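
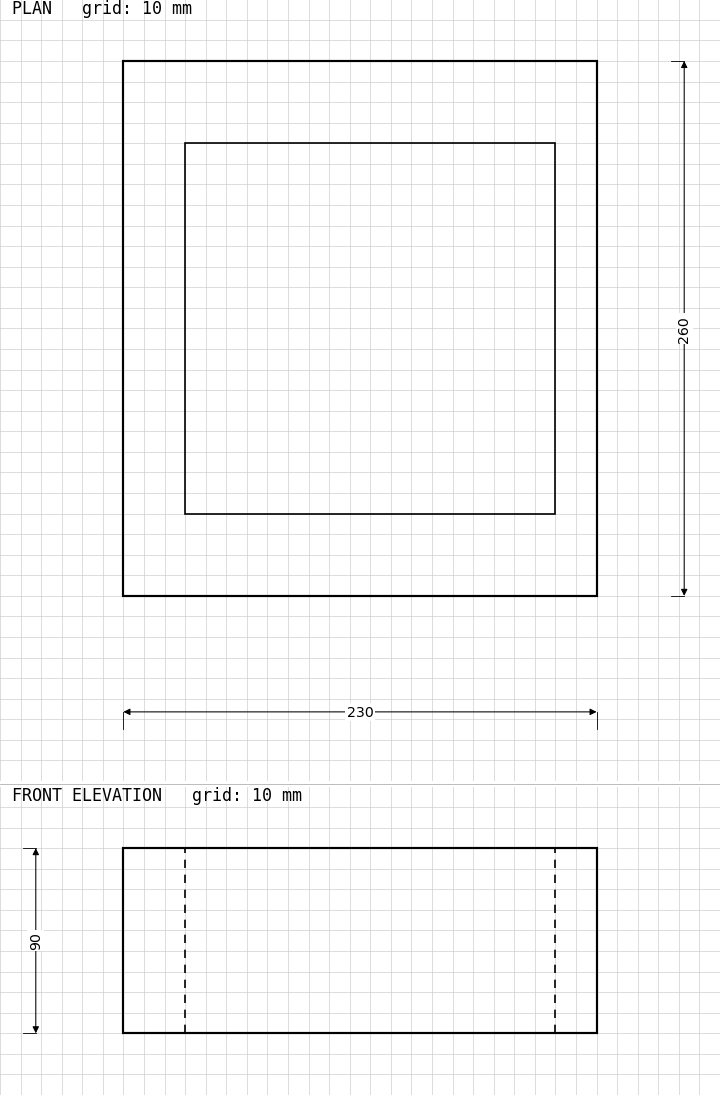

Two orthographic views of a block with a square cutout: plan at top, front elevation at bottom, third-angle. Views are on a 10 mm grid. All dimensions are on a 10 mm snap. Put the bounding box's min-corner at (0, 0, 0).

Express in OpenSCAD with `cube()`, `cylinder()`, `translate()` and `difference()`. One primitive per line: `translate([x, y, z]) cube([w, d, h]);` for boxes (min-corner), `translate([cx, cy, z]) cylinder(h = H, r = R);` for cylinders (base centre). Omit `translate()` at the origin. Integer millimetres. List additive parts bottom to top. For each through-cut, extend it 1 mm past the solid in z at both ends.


difference() {
  cube([230, 260, 90]);
  translate([30, 40, -1]) cube([180, 180, 92]);
}


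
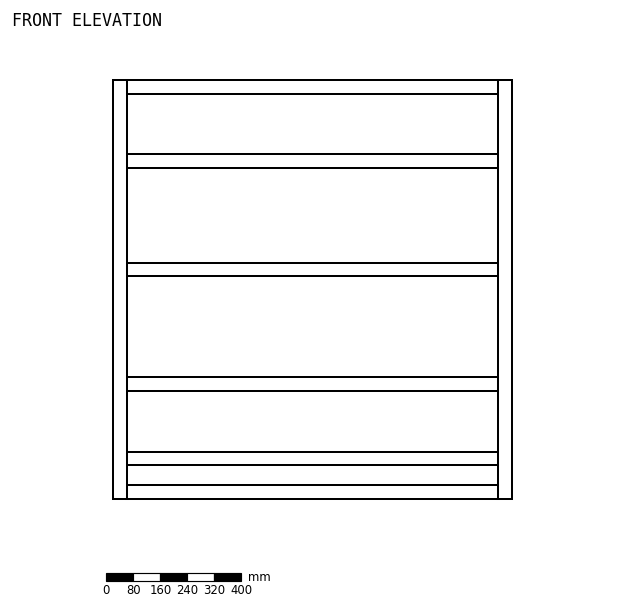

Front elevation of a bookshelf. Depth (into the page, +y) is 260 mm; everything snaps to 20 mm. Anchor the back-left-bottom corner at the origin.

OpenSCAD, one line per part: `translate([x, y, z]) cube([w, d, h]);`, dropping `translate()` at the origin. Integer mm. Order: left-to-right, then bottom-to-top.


cube([40, 260, 1240]);
translate([40, 0, 0]) cube([1100, 260, 40]);
translate([40, 0, 100]) cube([1100, 260, 40]);
translate([40, 0, 320]) cube([1100, 260, 40]);
translate([40, 0, 660]) cube([1100, 260, 40]);
translate([40, 0, 980]) cube([1100, 260, 40]);
translate([40, 0, 1200]) cube([1100, 260, 40]);
translate([1140, 0, 0]) cube([40, 260, 1240]);


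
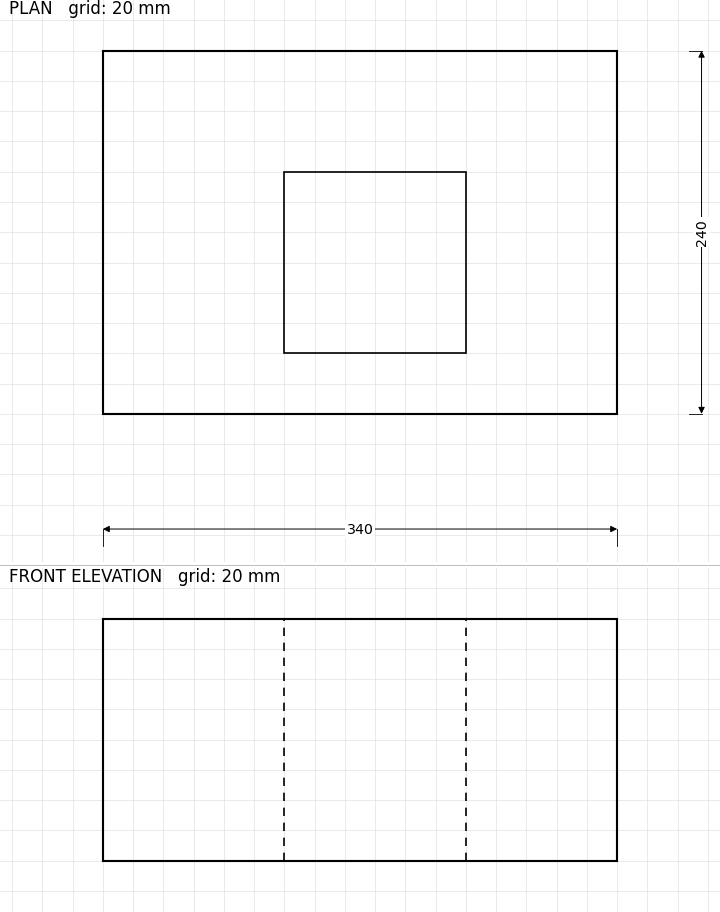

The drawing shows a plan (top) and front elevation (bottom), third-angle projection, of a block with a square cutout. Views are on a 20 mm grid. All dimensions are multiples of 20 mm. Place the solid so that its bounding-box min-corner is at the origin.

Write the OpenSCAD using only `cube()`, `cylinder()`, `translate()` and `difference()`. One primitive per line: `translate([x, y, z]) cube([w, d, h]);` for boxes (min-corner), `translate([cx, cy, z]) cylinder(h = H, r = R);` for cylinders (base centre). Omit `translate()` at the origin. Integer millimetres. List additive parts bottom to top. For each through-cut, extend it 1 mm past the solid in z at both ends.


difference() {
  cube([340, 240, 160]);
  translate([120, 40, -1]) cube([120, 120, 162]);
}


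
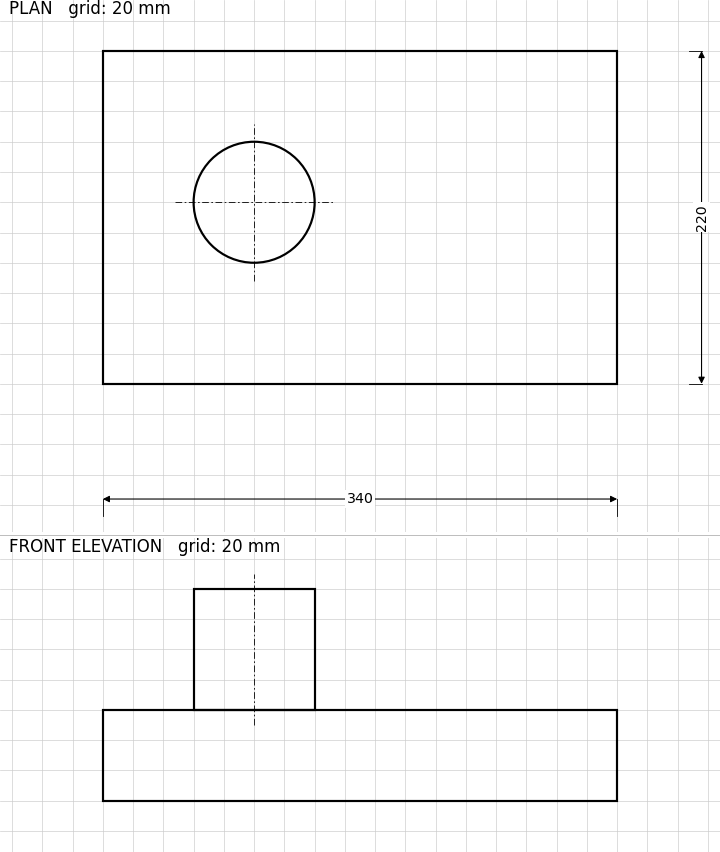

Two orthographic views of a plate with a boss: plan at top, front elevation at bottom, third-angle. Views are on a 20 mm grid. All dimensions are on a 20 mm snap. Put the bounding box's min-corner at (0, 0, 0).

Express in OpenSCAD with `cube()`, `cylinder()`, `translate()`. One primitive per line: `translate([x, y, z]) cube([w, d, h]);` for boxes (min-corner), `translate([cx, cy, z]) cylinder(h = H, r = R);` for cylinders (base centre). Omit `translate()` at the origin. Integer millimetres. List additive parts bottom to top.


cube([340, 220, 60]);
translate([100, 120, 60]) cylinder(h = 80, r = 40);


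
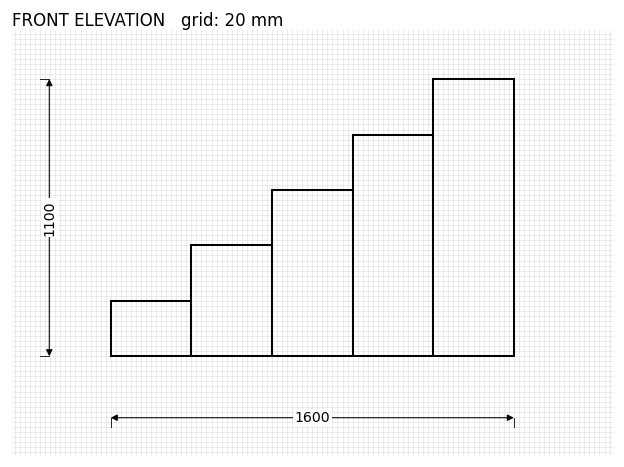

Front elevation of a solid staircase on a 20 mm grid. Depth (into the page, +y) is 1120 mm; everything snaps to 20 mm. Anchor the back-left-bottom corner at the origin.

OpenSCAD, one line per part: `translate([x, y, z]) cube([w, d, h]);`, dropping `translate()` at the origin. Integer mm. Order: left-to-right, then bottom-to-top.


cube([320, 1120, 220]);
translate([320, 0, 0]) cube([320, 1120, 440]);
translate([640, 0, 0]) cube([320, 1120, 660]);
translate([960, 0, 0]) cube([320, 1120, 880]);
translate([1280, 0, 0]) cube([320, 1120, 1100]);


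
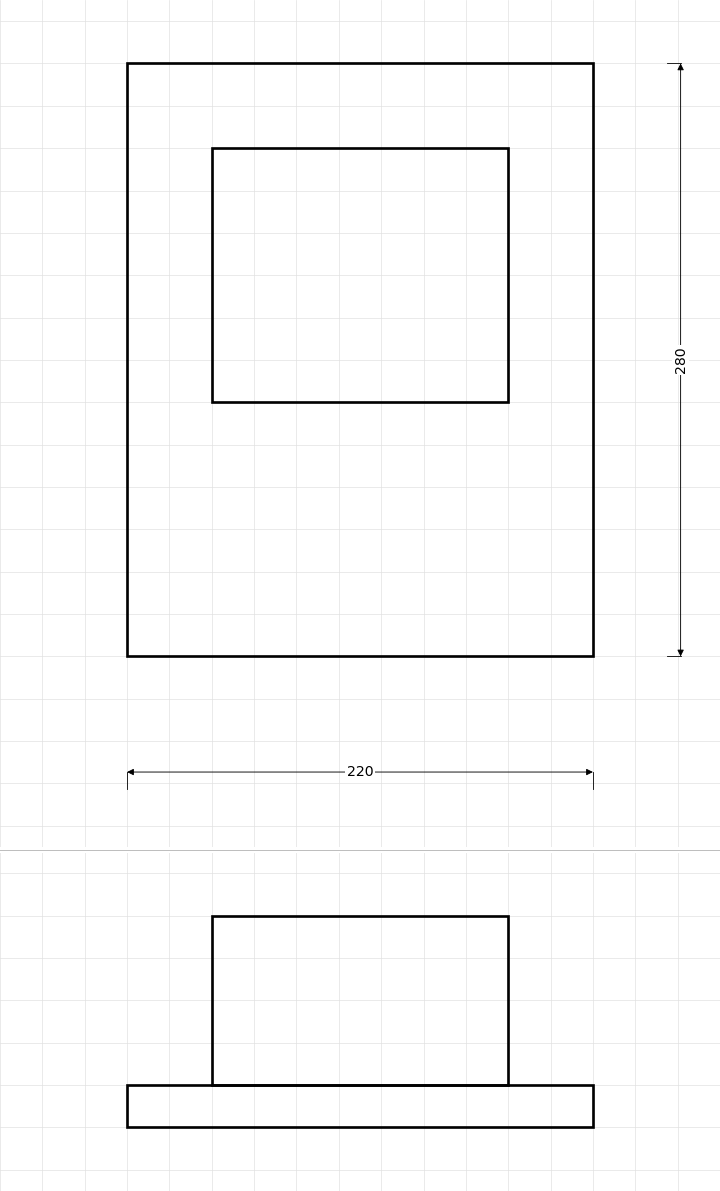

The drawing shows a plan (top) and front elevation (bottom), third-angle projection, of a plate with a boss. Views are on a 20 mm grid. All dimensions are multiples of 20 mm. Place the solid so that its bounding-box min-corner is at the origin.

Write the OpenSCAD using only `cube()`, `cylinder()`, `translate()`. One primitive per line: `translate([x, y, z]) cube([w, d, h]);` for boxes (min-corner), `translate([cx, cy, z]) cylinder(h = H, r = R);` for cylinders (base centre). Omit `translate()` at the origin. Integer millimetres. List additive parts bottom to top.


cube([220, 280, 20]);
translate([40, 120, 20]) cube([140, 120, 80]);


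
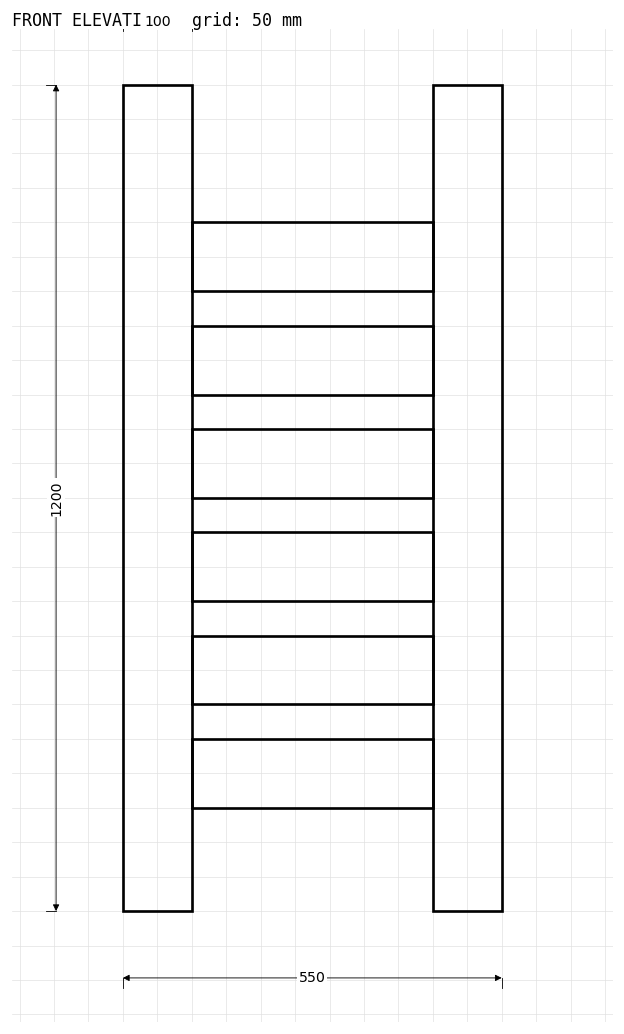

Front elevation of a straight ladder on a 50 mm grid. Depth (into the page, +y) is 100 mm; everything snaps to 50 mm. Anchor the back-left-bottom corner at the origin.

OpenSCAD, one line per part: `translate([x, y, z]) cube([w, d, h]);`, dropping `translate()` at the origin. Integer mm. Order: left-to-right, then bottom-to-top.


cube([100, 100, 1200]);
translate([100, 0, 150]) cube([350, 100, 100]);
translate([100, 0, 300]) cube([350, 100, 100]);
translate([100, 0, 450]) cube([350, 100, 100]);
translate([100, 0, 600]) cube([350, 100, 100]);
translate([100, 0, 750]) cube([350, 100, 100]);
translate([100, 0, 900]) cube([350, 100, 100]);
translate([450, 0, 0]) cube([100, 100, 1200]);


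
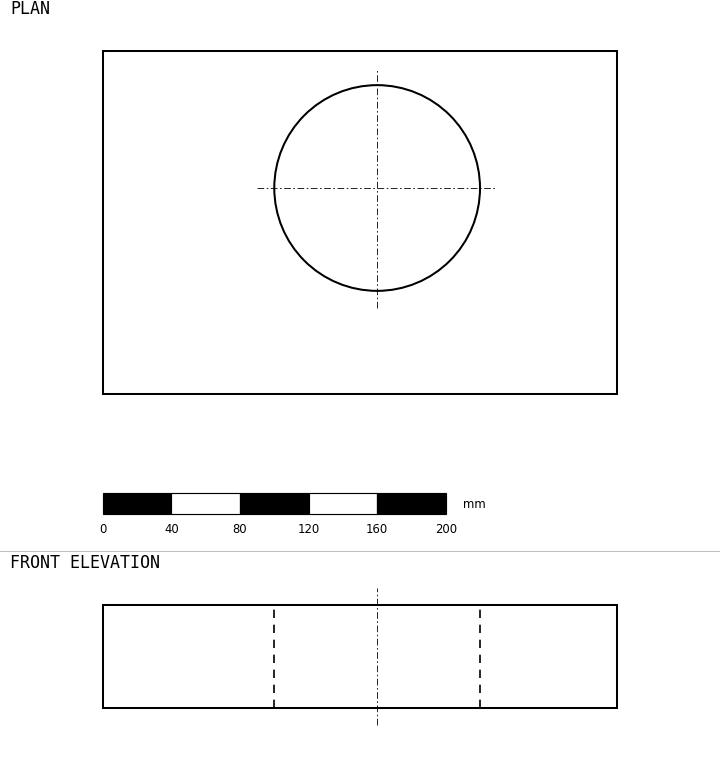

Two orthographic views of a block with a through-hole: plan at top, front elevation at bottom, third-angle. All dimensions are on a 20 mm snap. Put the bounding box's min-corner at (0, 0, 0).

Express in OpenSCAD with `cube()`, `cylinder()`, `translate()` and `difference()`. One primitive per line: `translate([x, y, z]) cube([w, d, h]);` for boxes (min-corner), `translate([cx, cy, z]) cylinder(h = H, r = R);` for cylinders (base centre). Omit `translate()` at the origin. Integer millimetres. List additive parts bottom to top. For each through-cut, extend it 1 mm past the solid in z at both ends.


difference() {
  cube([300, 200, 60]);
  translate([160, 120, -1]) cylinder(h = 62, r = 60);
}


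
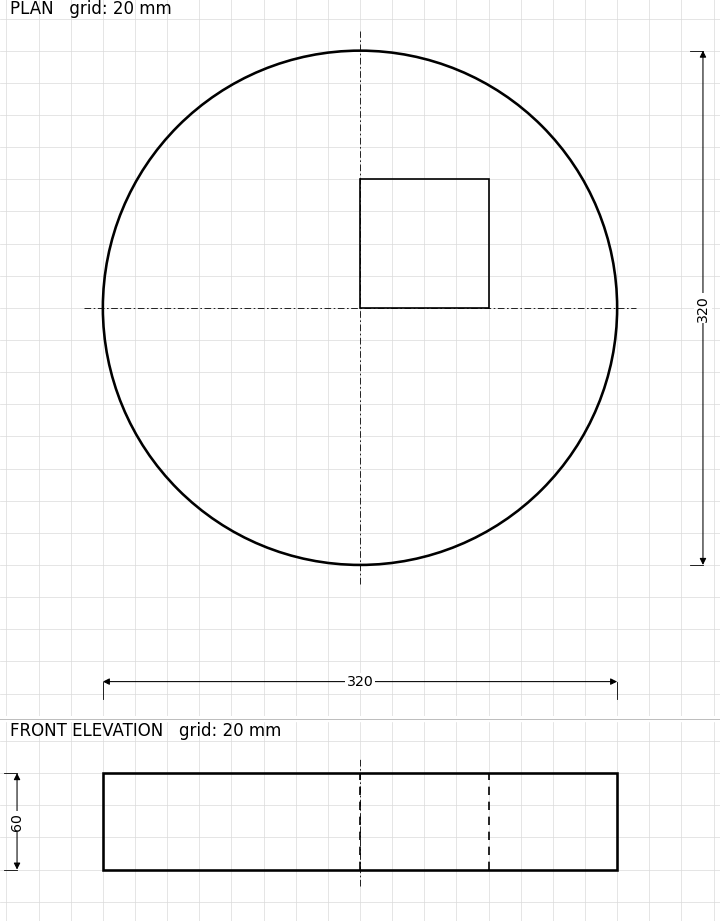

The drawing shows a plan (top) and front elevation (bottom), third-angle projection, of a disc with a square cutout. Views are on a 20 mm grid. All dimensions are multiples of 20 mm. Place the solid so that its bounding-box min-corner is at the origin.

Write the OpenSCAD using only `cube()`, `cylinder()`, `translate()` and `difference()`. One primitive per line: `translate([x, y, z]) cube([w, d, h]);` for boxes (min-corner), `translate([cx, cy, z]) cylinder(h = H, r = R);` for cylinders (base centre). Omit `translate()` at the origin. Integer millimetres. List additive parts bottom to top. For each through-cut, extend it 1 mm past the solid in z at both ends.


difference() {
  translate([160, 160, 0]) cylinder(h = 60, r = 160);
  translate([160, 160, -1]) cube([80, 80, 62]);
}


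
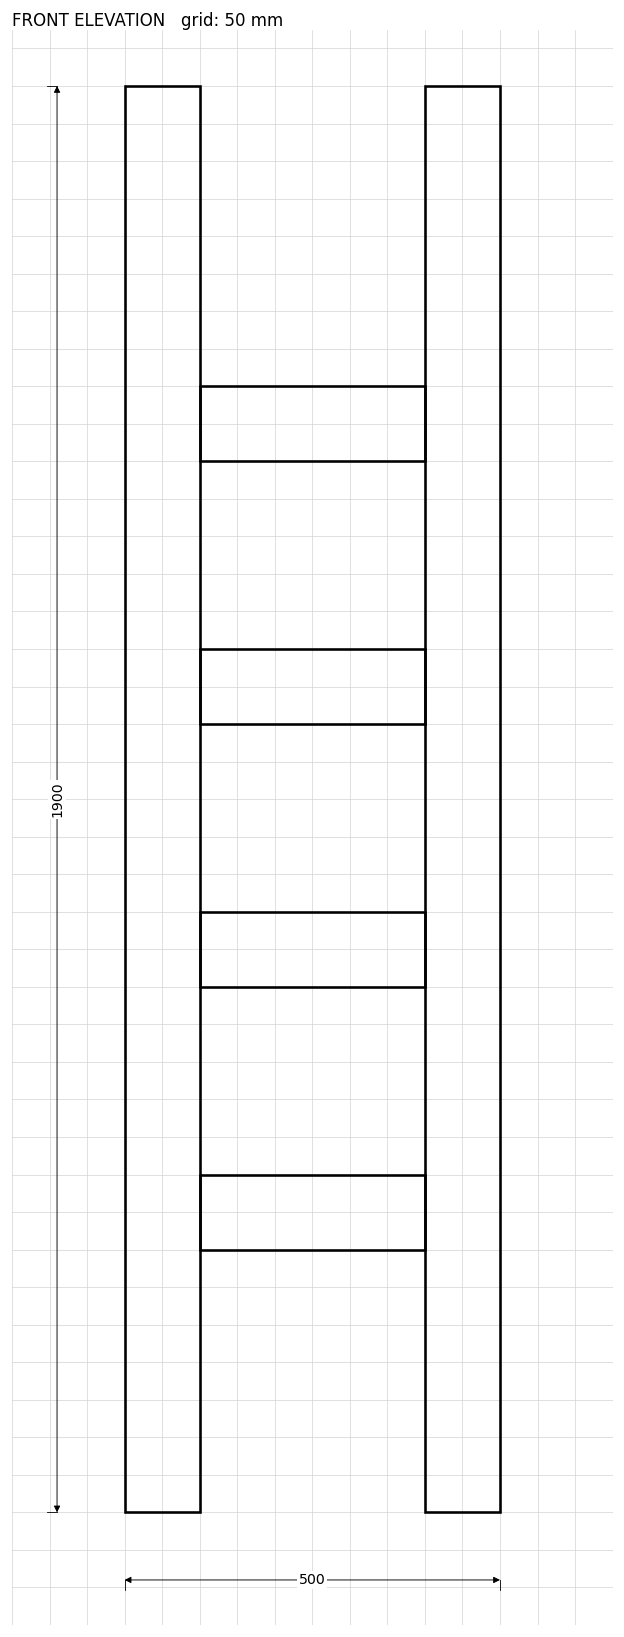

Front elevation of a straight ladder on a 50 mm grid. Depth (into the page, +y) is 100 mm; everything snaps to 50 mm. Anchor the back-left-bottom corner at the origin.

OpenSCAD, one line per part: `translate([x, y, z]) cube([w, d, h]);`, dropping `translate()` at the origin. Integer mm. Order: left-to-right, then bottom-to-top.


cube([100, 100, 1900]);
translate([100, 0, 350]) cube([300, 100, 100]);
translate([100, 0, 700]) cube([300, 100, 100]);
translate([100, 0, 1050]) cube([300, 100, 100]);
translate([100, 0, 1400]) cube([300, 100, 100]);
translate([400, 0, 0]) cube([100, 100, 1900]);


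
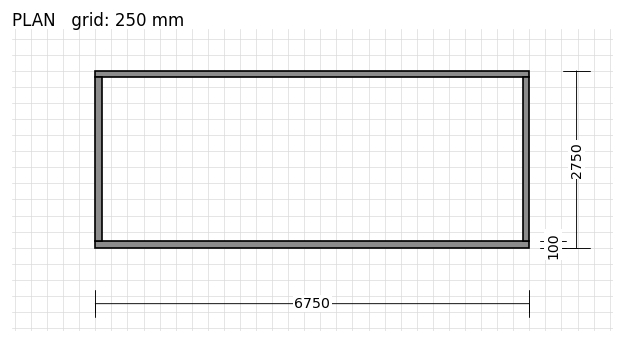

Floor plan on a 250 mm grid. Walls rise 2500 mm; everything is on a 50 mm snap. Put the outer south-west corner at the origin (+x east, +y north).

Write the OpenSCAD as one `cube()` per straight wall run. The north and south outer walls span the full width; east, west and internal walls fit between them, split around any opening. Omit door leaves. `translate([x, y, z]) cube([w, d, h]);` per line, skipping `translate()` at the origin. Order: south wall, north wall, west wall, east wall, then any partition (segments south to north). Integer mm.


cube([6750, 100, 2500]);
translate([0, 2650, 0]) cube([6750, 100, 2500]);
translate([0, 100, 0]) cube([100, 2550, 2500]);
translate([6650, 100, 0]) cube([100, 2550, 2500]);


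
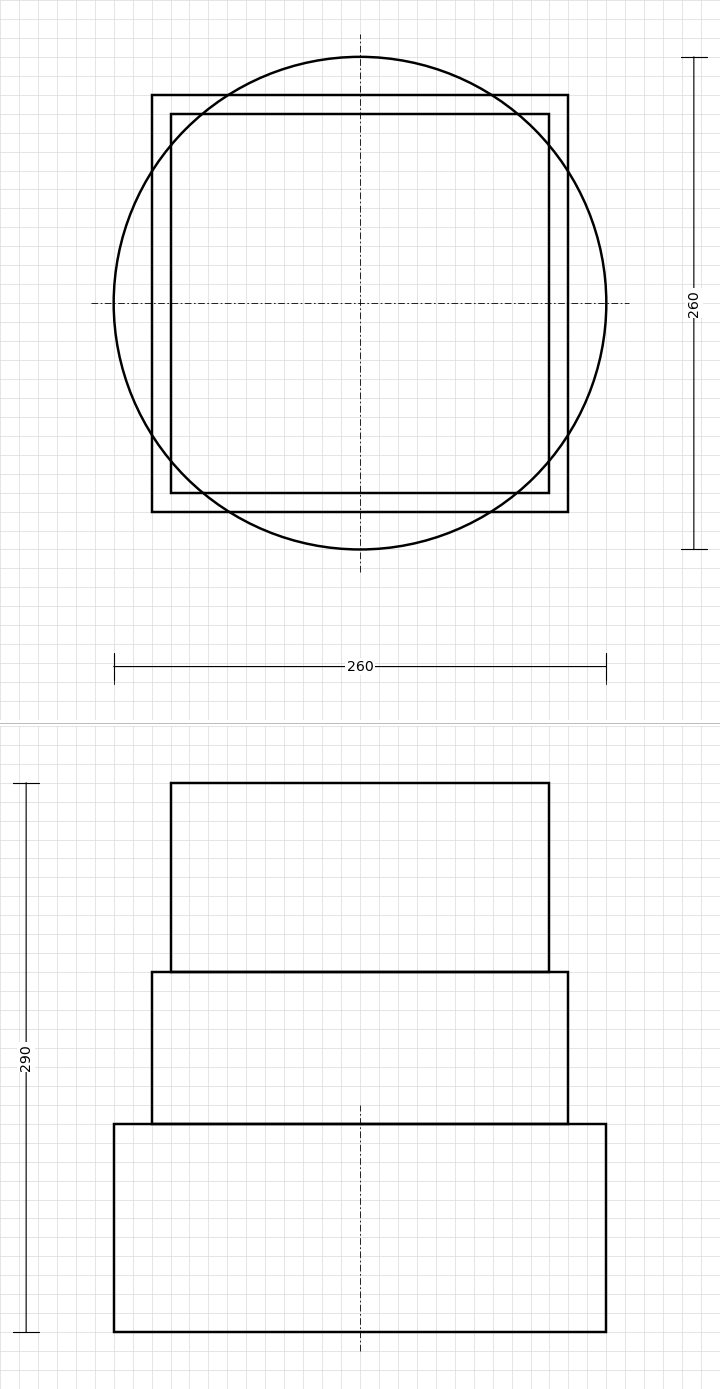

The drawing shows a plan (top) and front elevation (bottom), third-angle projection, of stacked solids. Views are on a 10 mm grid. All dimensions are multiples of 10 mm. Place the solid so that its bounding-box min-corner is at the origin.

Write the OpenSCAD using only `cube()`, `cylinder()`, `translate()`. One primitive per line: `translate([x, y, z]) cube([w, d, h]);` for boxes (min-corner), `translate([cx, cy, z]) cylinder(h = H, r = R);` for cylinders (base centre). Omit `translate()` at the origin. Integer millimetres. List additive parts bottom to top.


translate([130, 130, 0]) cylinder(h = 110, r = 130);
translate([20, 20, 110]) cube([220, 220, 80]);
translate([30, 30, 190]) cube([200, 200, 100]);


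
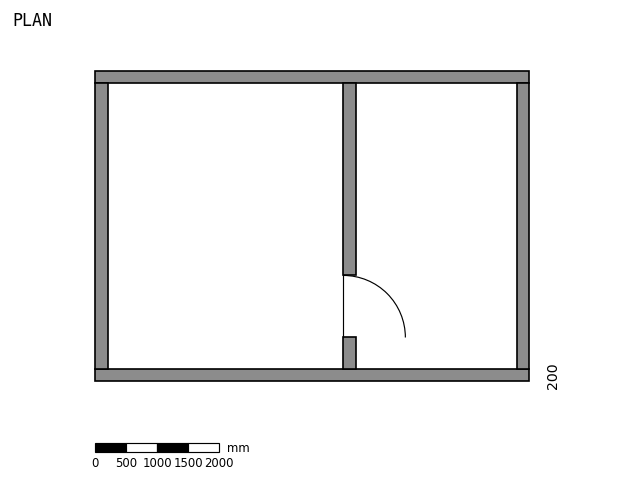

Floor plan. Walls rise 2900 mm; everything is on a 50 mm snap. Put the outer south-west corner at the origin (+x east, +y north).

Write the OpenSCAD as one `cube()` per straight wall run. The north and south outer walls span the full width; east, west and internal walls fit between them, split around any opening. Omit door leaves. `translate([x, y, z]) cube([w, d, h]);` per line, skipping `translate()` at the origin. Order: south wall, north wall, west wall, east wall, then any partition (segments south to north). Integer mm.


cube([7000, 200, 2900]);
translate([0, 4800, 0]) cube([7000, 200, 2900]);
translate([0, 200, 0]) cube([200, 4600, 2900]);
translate([6800, 200, 0]) cube([200, 4600, 2900]);
translate([4000, 200, 0]) cube([200, 500, 2900]);
translate([4000, 1700, 0]) cube([200, 3100, 2900]);


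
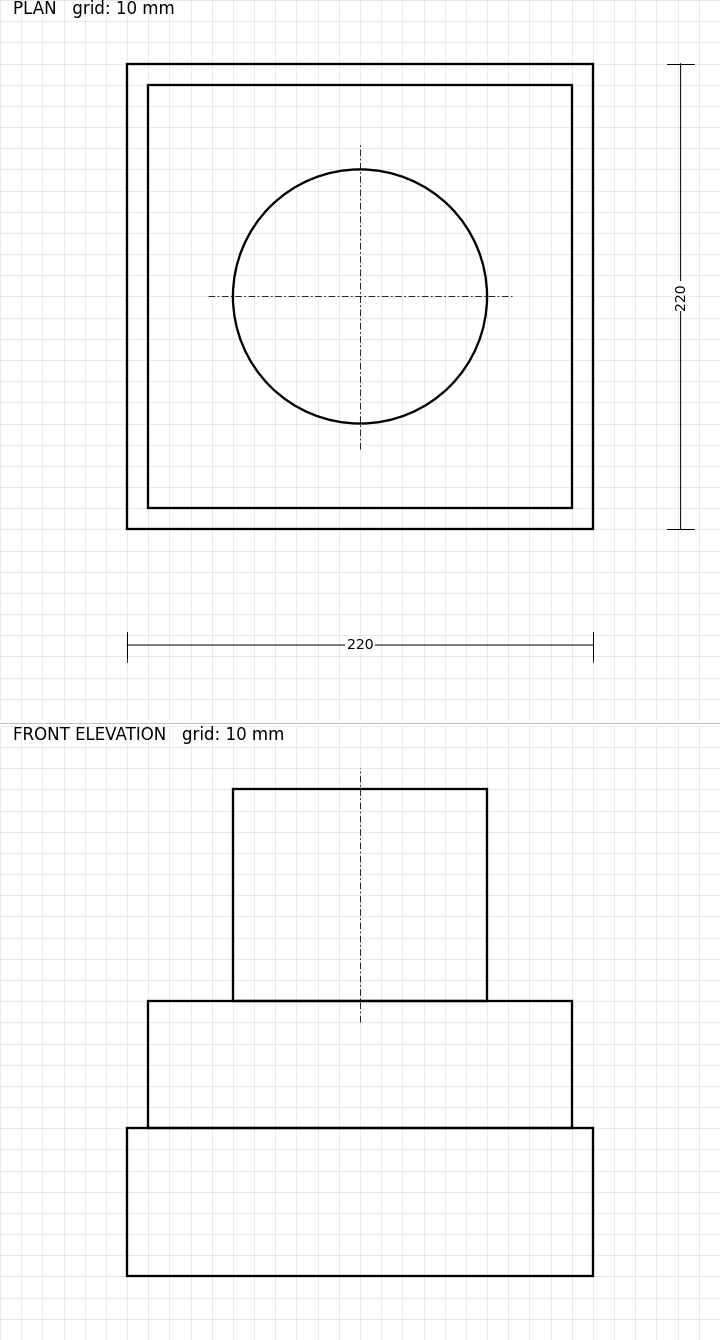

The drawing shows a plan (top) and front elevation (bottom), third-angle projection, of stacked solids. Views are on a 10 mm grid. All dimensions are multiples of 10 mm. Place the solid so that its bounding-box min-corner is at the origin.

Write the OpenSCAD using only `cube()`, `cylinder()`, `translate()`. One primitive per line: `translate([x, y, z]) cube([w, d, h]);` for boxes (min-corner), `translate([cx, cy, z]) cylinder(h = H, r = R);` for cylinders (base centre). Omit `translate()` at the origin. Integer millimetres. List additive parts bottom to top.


cube([220, 220, 70]);
translate([10, 10, 70]) cube([200, 200, 60]);
translate([110, 110, 130]) cylinder(h = 100, r = 60);


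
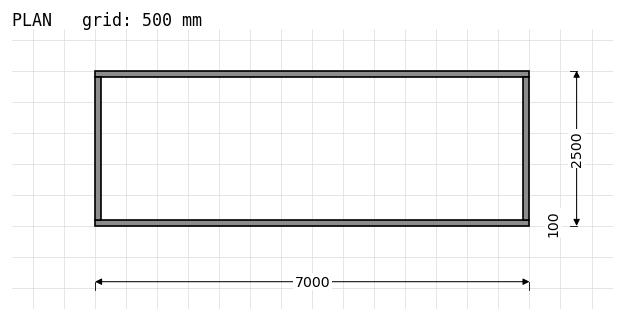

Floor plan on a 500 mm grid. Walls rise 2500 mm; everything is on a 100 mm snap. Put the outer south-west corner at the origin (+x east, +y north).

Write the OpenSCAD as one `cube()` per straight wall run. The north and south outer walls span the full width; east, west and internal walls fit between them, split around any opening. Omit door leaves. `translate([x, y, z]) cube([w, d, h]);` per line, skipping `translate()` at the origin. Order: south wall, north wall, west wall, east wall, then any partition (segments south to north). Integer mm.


cube([7000, 100, 2500]);
translate([0, 2400, 0]) cube([7000, 100, 2500]);
translate([0, 100, 0]) cube([100, 2300, 2500]);
translate([6900, 100, 0]) cube([100, 2300, 2500]);


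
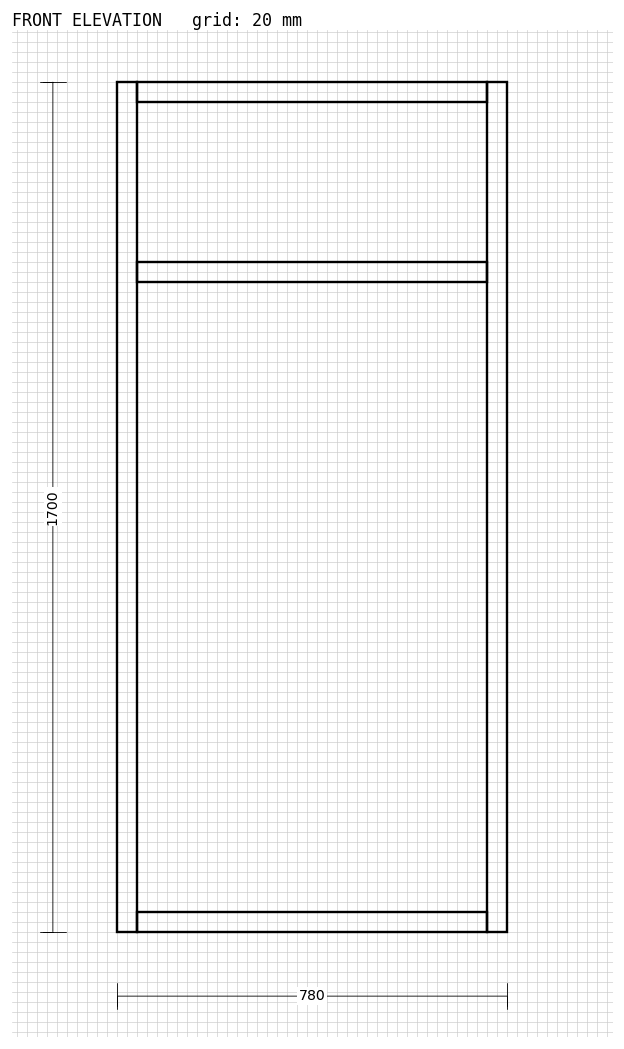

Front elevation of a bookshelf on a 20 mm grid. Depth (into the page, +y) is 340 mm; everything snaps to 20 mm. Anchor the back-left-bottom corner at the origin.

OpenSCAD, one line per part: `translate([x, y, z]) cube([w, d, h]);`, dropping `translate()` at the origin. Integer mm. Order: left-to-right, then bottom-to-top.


cube([40, 340, 1700]);
translate([40, 0, 0]) cube([700, 340, 40]);
translate([40, 0, 1300]) cube([700, 340, 40]);
translate([40, 0, 1660]) cube([700, 340, 40]);
translate([740, 0, 0]) cube([40, 340, 1700]);


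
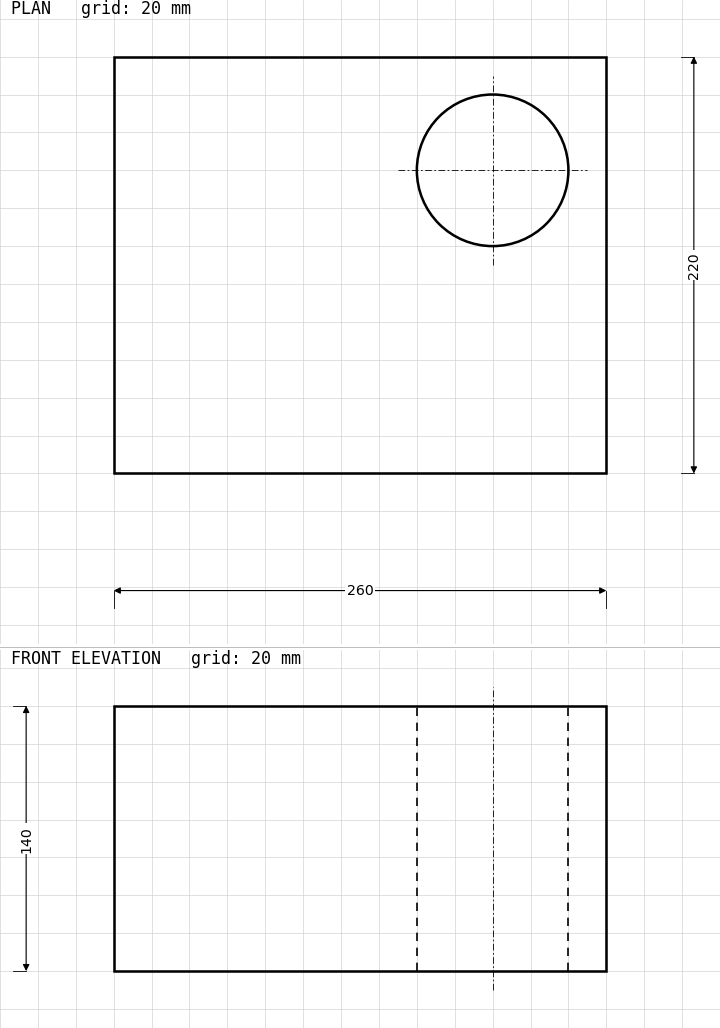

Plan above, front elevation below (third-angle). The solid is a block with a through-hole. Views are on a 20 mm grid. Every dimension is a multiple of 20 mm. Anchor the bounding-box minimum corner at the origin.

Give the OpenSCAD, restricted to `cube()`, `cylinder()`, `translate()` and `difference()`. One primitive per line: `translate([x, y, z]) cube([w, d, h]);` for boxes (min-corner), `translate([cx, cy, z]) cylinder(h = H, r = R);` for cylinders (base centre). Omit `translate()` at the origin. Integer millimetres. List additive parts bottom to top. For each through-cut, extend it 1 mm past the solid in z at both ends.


difference() {
  cube([260, 220, 140]);
  translate([200, 160, -1]) cylinder(h = 142, r = 40);
}


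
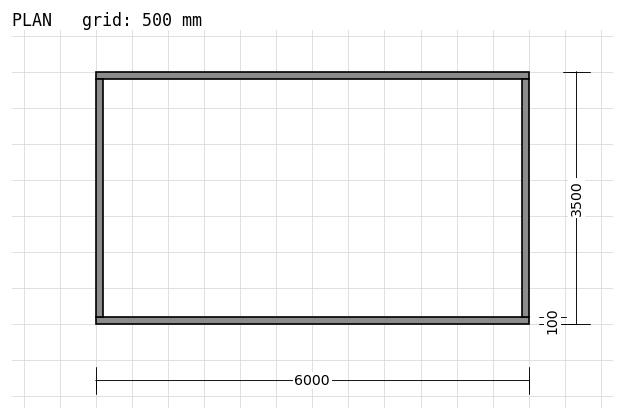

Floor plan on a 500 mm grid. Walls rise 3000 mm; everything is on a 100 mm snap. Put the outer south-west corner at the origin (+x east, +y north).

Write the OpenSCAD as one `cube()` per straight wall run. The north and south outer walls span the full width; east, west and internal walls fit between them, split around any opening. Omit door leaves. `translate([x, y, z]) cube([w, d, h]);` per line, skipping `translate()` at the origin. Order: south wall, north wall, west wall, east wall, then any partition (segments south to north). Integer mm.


cube([6000, 100, 3000]);
translate([0, 3400, 0]) cube([6000, 100, 3000]);
translate([0, 100, 0]) cube([100, 3300, 3000]);
translate([5900, 100, 0]) cube([100, 3300, 3000]);


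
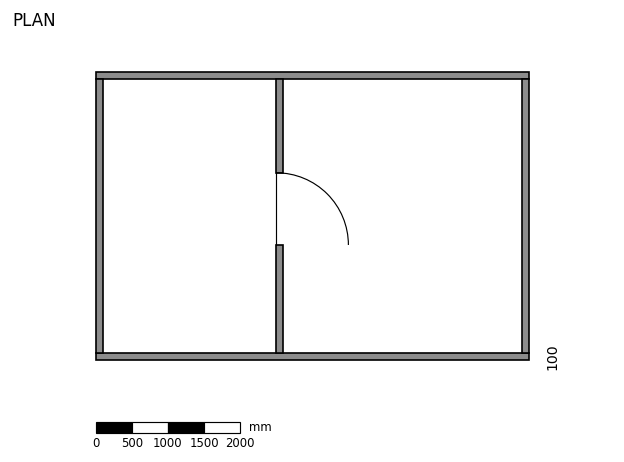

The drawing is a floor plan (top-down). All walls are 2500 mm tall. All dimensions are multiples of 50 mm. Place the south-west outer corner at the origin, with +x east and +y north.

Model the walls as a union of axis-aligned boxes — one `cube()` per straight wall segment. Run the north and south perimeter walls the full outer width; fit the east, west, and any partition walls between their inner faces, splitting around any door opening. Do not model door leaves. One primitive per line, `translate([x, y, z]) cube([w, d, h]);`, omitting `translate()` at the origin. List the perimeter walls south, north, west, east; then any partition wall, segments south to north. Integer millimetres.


cube([6000, 100, 2500]);
translate([0, 3900, 0]) cube([6000, 100, 2500]);
translate([0, 100, 0]) cube([100, 3800, 2500]);
translate([5900, 100, 0]) cube([100, 3800, 2500]);
translate([2500, 100, 0]) cube([100, 1500, 2500]);
translate([2500, 2600, 0]) cube([100, 1300, 2500]);


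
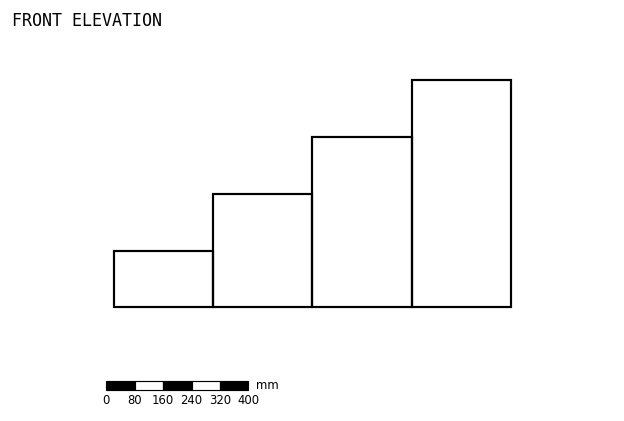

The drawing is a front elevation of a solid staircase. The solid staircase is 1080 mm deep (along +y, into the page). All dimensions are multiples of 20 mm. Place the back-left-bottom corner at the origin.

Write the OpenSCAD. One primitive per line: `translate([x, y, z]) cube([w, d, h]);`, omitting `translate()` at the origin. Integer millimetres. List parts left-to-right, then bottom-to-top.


cube([280, 1080, 160]);
translate([280, 0, 0]) cube([280, 1080, 320]);
translate([560, 0, 0]) cube([280, 1080, 480]);
translate([840, 0, 0]) cube([280, 1080, 640]);


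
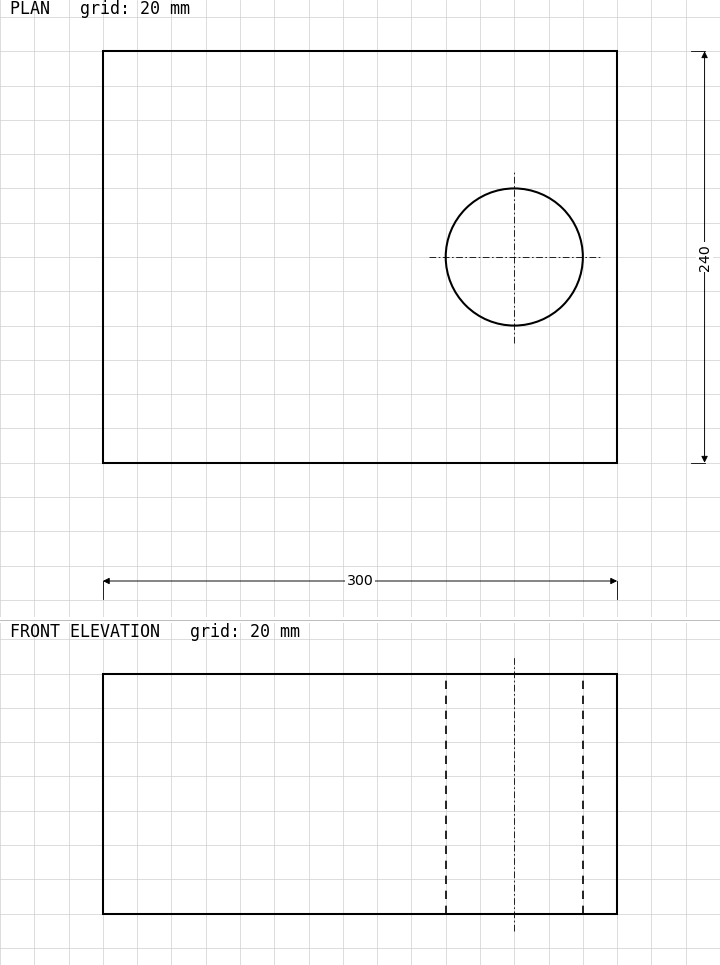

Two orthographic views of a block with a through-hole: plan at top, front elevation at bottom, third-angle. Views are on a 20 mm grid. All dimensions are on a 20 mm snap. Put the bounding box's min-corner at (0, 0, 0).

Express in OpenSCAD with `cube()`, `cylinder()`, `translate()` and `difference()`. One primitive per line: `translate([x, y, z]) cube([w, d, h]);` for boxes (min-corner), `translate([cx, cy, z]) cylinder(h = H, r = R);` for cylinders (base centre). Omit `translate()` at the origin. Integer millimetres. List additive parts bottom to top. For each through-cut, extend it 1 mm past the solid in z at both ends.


difference() {
  cube([300, 240, 140]);
  translate([240, 120, -1]) cylinder(h = 142, r = 40);
}


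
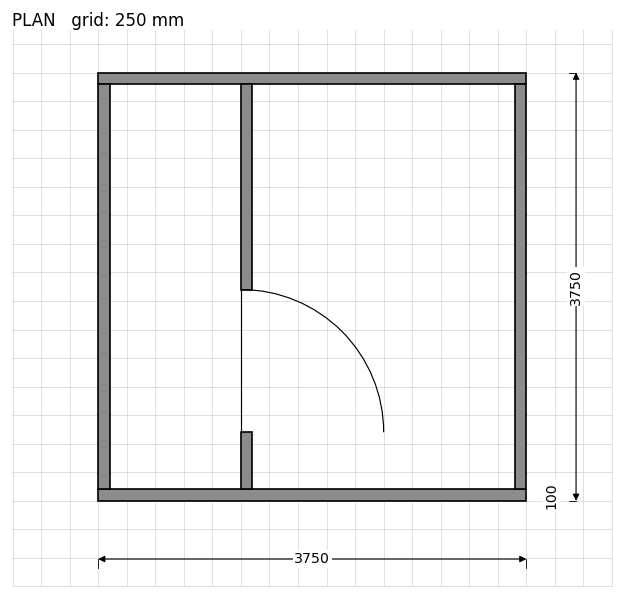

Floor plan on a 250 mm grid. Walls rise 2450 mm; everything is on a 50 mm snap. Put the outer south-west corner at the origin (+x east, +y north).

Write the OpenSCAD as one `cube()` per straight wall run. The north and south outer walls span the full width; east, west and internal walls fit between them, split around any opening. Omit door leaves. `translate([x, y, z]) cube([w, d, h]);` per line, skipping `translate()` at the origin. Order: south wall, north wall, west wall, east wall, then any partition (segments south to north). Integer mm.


cube([3750, 100, 2450]);
translate([0, 3650, 0]) cube([3750, 100, 2450]);
translate([0, 100, 0]) cube([100, 3550, 2450]);
translate([3650, 100, 0]) cube([100, 3550, 2450]);
translate([1250, 100, 0]) cube([100, 500, 2450]);
translate([1250, 1850, 0]) cube([100, 1800, 2450]);


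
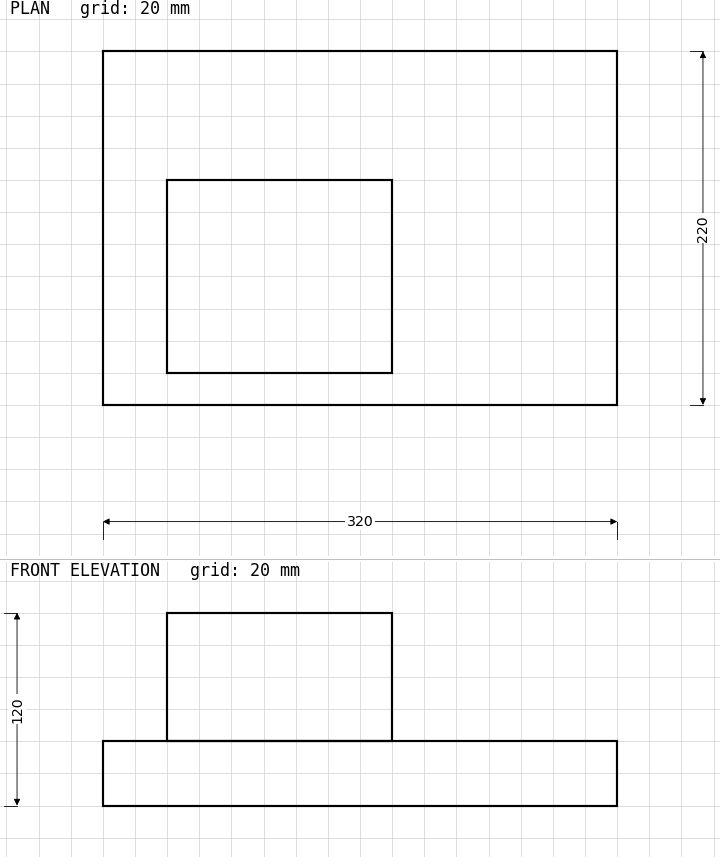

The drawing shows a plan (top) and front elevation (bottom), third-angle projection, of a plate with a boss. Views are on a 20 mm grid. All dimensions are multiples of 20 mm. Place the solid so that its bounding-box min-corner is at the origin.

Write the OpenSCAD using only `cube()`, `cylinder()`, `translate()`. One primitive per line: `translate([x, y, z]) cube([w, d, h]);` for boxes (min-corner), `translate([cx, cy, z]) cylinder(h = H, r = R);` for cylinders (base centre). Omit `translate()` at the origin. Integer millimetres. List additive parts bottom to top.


cube([320, 220, 40]);
translate([40, 20, 40]) cube([140, 120, 80]);


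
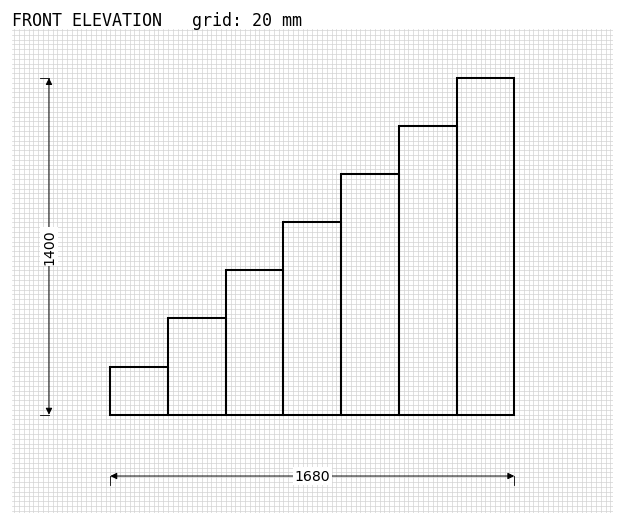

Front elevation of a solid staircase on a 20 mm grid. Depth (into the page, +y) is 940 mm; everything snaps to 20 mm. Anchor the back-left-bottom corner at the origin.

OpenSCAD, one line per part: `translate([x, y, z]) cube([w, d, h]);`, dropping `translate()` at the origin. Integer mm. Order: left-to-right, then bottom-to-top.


cube([240, 940, 200]);
translate([240, 0, 0]) cube([240, 940, 400]);
translate([480, 0, 0]) cube([240, 940, 600]);
translate([720, 0, 0]) cube([240, 940, 800]);
translate([960, 0, 0]) cube([240, 940, 1000]);
translate([1200, 0, 0]) cube([240, 940, 1200]);
translate([1440, 0, 0]) cube([240, 940, 1400]);


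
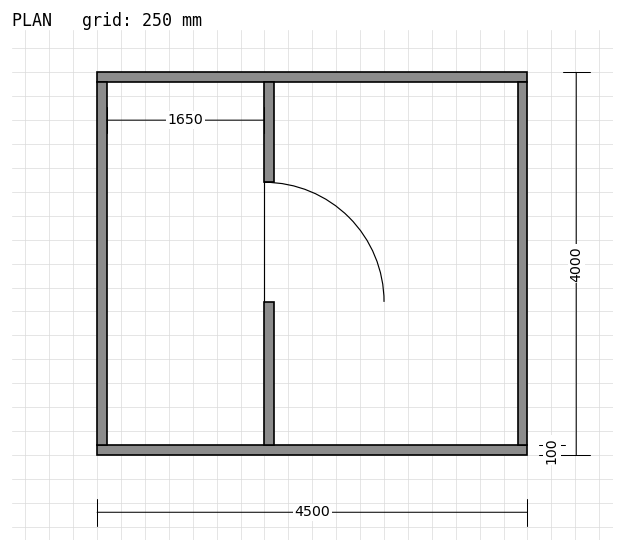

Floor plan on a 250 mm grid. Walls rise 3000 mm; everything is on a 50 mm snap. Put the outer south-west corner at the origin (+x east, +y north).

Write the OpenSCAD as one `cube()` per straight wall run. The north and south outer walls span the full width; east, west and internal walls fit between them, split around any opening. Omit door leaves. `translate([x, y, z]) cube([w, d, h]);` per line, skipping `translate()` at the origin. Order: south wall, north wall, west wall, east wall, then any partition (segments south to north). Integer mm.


cube([4500, 100, 3000]);
translate([0, 3900, 0]) cube([4500, 100, 3000]);
translate([0, 100, 0]) cube([100, 3800, 3000]);
translate([4400, 100, 0]) cube([100, 3800, 3000]);
translate([1750, 100, 0]) cube([100, 1500, 3000]);
translate([1750, 2850, 0]) cube([100, 1050, 3000]);


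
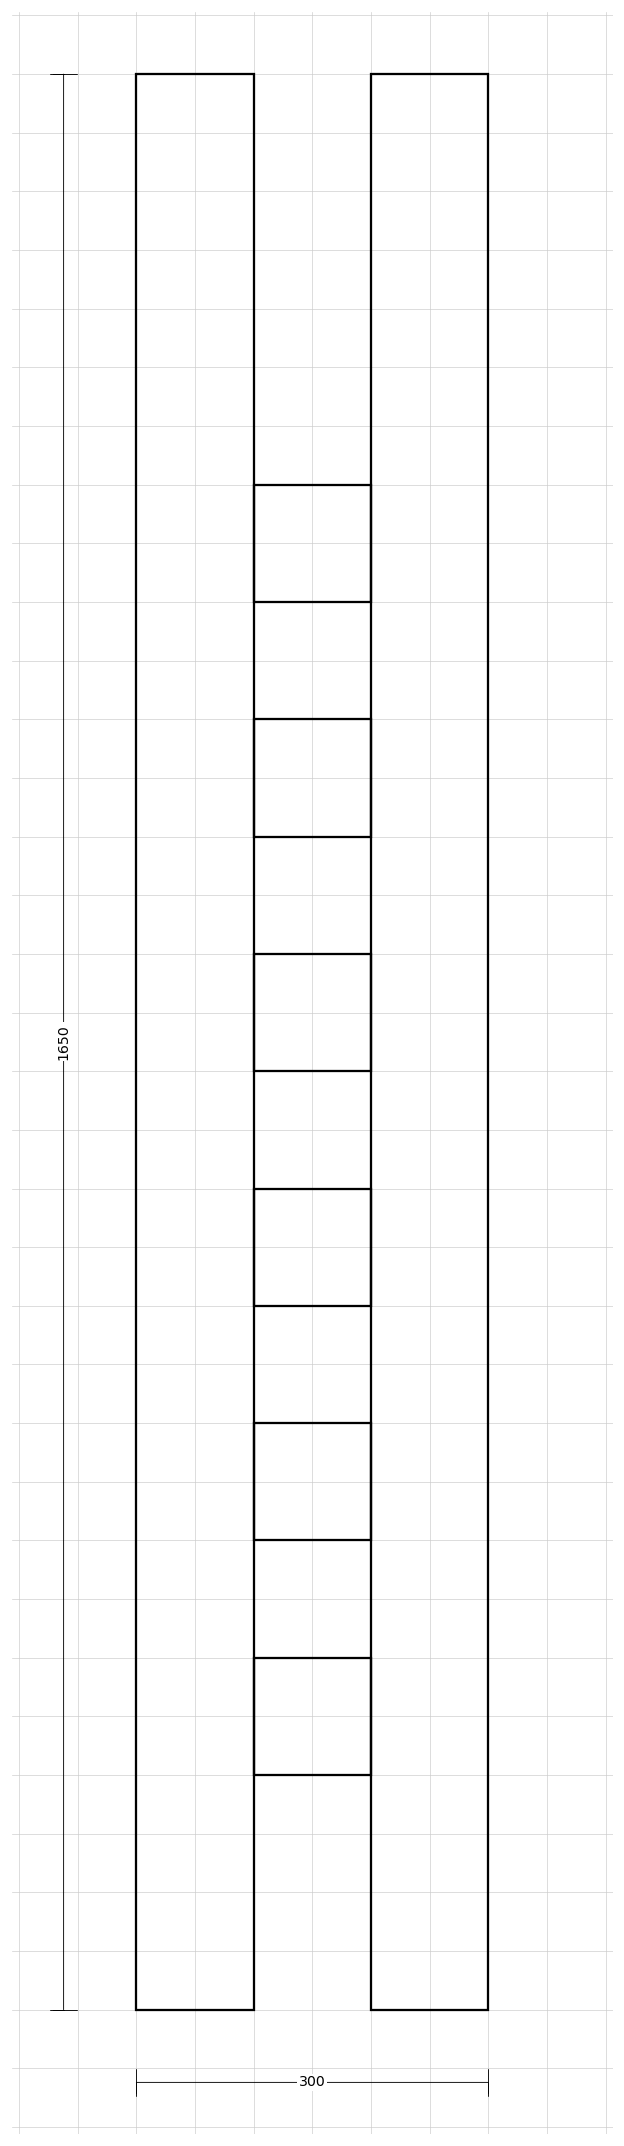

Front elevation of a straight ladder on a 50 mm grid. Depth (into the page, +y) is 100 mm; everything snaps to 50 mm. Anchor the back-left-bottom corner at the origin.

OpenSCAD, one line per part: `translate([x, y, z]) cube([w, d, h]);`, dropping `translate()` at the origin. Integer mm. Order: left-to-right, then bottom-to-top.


cube([100, 100, 1650]);
translate([100, 0, 200]) cube([100, 100, 100]);
translate([100, 0, 400]) cube([100, 100, 100]);
translate([100, 0, 600]) cube([100, 100, 100]);
translate([100, 0, 800]) cube([100, 100, 100]);
translate([100, 0, 1000]) cube([100, 100, 100]);
translate([100, 0, 1200]) cube([100, 100, 100]);
translate([200, 0, 0]) cube([100, 100, 1650]);


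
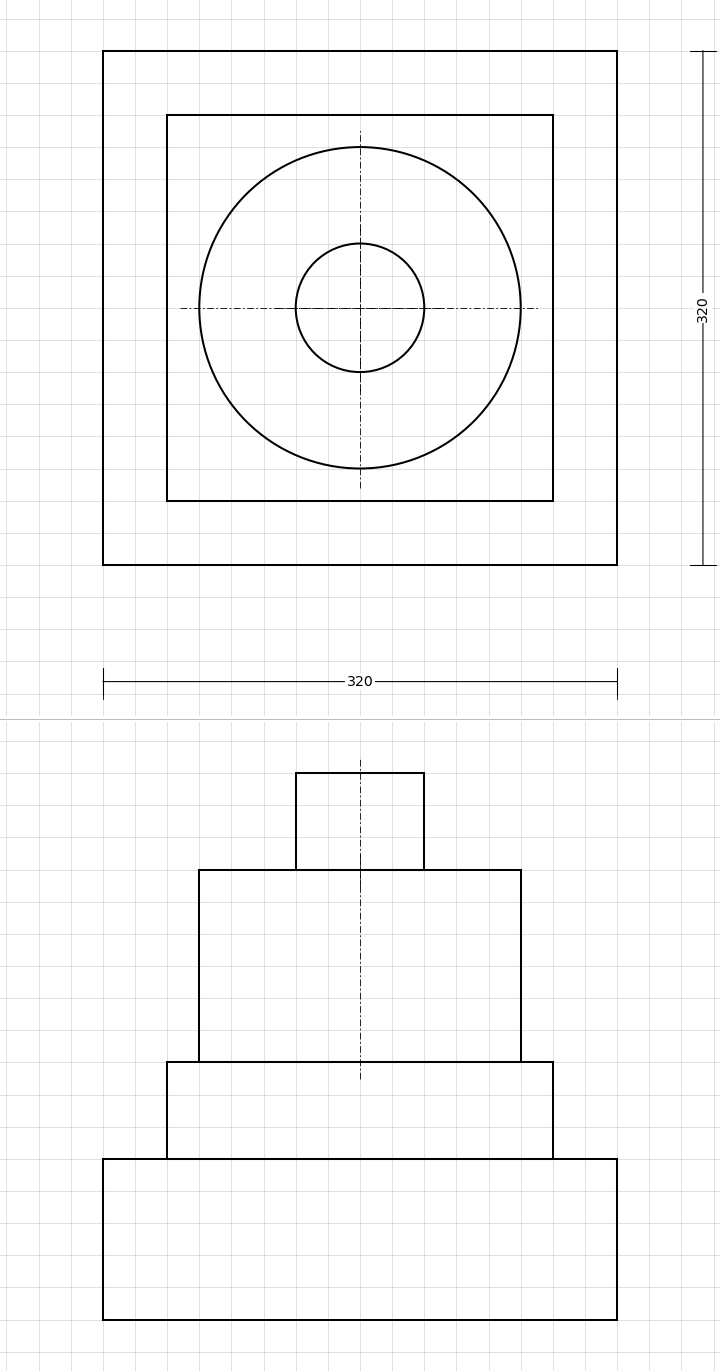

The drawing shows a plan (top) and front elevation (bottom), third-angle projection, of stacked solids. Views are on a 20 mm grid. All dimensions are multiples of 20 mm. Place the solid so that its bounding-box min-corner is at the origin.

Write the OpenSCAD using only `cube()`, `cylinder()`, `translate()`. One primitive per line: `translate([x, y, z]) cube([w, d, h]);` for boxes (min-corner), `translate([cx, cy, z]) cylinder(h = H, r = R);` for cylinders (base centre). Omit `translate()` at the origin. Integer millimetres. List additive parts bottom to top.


cube([320, 320, 100]);
translate([40, 40, 100]) cube([240, 240, 60]);
translate([160, 160, 160]) cylinder(h = 120, r = 100);
translate([160, 160, 280]) cylinder(h = 60, r = 40);


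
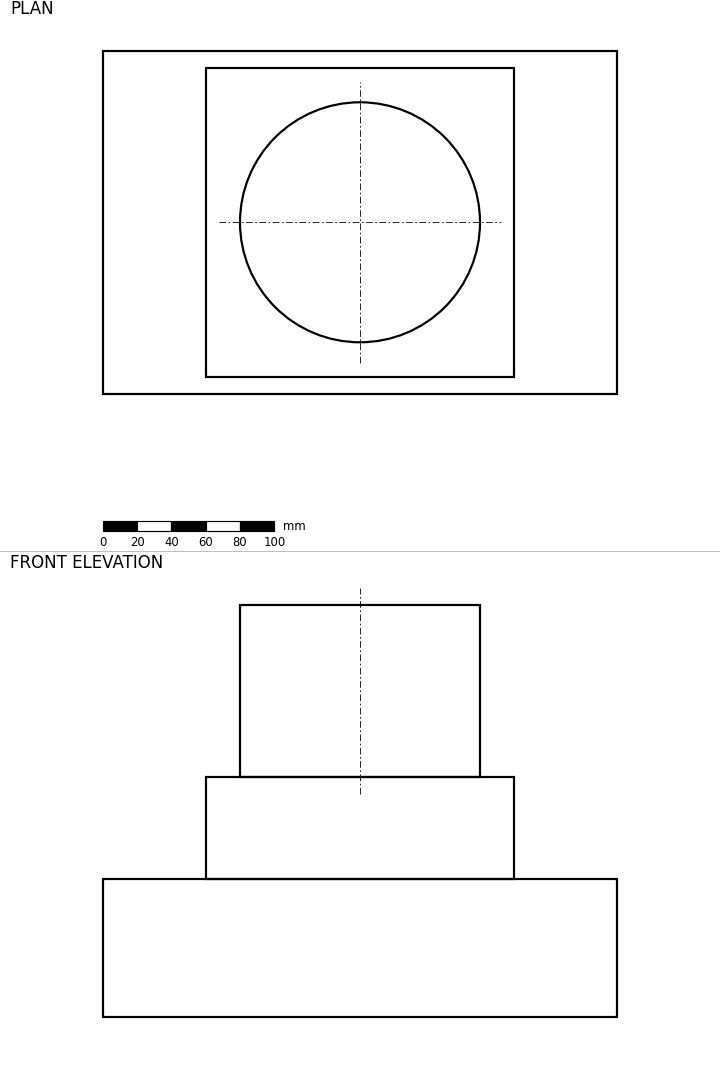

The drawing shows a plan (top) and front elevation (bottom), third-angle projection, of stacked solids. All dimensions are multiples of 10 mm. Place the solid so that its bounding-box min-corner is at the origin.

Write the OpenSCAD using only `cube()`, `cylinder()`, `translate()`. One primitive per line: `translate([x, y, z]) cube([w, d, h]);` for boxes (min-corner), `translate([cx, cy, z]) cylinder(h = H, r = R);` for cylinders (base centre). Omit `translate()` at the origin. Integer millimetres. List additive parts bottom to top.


cube([300, 200, 80]);
translate([60, 10, 80]) cube([180, 180, 60]);
translate([150, 100, 140]) cylinder(h = 100, r = 70);


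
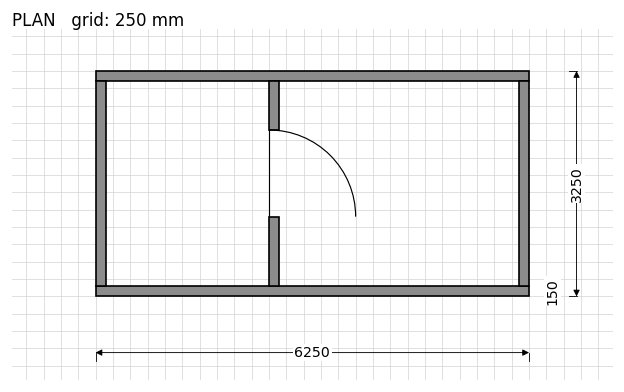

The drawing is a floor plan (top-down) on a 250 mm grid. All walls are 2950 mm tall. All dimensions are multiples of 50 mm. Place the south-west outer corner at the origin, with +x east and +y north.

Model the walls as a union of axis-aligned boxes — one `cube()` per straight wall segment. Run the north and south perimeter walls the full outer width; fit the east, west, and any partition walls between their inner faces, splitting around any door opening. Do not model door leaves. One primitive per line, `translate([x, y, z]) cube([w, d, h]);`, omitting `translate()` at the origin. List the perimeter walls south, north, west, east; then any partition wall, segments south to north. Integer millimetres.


cube([6250, 150, 2950]);
translate([0, 3100, 0]) cube([6250, 150, 2950]);
translate([0, 150, 0]) cube([150, 2950, 2950]);
translate([6100, 150, 0]) cube([150, 2950, 2950]);
translate([2500, 150, 0]) cube([150, 1000, 2950]);
translate([2500, 2400, 0]) cube([150, 700, 2950]);


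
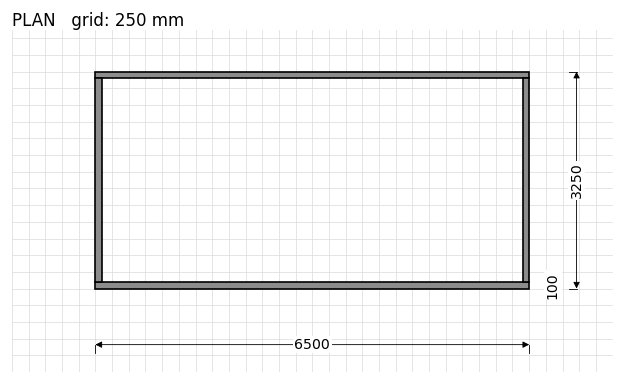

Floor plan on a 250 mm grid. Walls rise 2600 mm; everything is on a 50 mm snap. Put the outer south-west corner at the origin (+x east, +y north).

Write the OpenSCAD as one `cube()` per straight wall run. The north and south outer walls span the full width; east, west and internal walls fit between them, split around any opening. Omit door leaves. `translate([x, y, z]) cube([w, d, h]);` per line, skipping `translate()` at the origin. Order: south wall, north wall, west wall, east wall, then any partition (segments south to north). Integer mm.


cube([6500, 100, 2600]);
translate([0, 3150, 0]) cube([6500, 100, 2600]);
translate([0, 100, 0]) cube([100, 3050, 2600]);
translate([6400, 100, 0]) cube([100, 3050, 2600]);


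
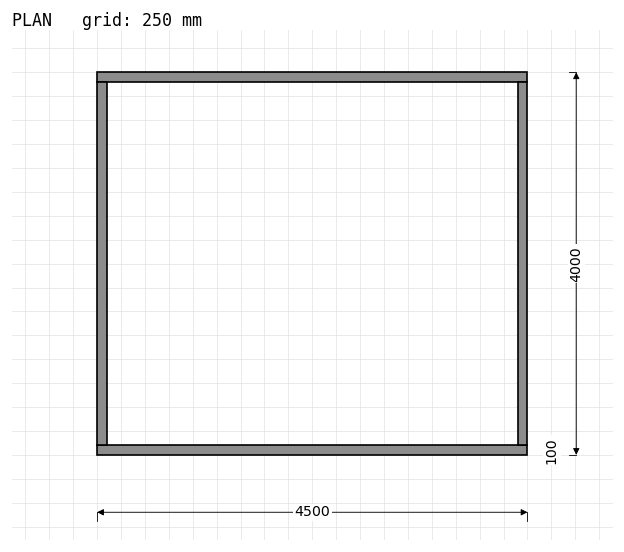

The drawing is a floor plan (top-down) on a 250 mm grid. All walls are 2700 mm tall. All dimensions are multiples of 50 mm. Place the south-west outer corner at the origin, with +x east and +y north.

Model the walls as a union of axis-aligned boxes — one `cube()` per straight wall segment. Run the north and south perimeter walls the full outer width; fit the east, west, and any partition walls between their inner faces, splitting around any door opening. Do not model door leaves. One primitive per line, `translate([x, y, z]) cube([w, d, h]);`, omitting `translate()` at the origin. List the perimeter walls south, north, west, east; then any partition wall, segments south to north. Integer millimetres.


cube([4500, 100, 2700]);
translate([0, 3900, 0]) cube([4500, 100, 2700]);
translate([0, 100, 0]) cube([100, 3800, 2700]);
translate([4400, 100, 0]) cube([100, 3800, 2700]);


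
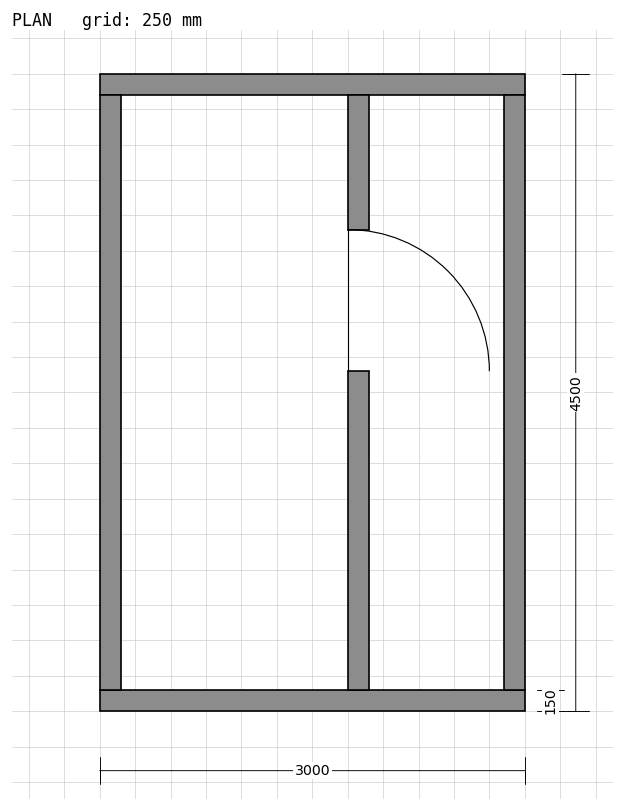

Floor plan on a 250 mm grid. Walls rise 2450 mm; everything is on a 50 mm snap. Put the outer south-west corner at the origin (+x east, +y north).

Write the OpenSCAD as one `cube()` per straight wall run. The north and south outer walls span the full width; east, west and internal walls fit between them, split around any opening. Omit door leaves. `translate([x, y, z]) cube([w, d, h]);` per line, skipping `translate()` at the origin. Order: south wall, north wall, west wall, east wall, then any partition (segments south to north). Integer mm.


cube([3000, 150, 2450]);
translate([0, 4350, 0]) cube([3000, 150, 2450]);
translate([0, 150, 0]) cube([150, 4200, 2450]);
translate([2850, 150, 0]) cube([150, 4200, 2450]);
translate([1750, 150, 0]) cube([150, 2250, 2450]);
translate([1750, 3400, 0]) cube([150, 950, 2450]);


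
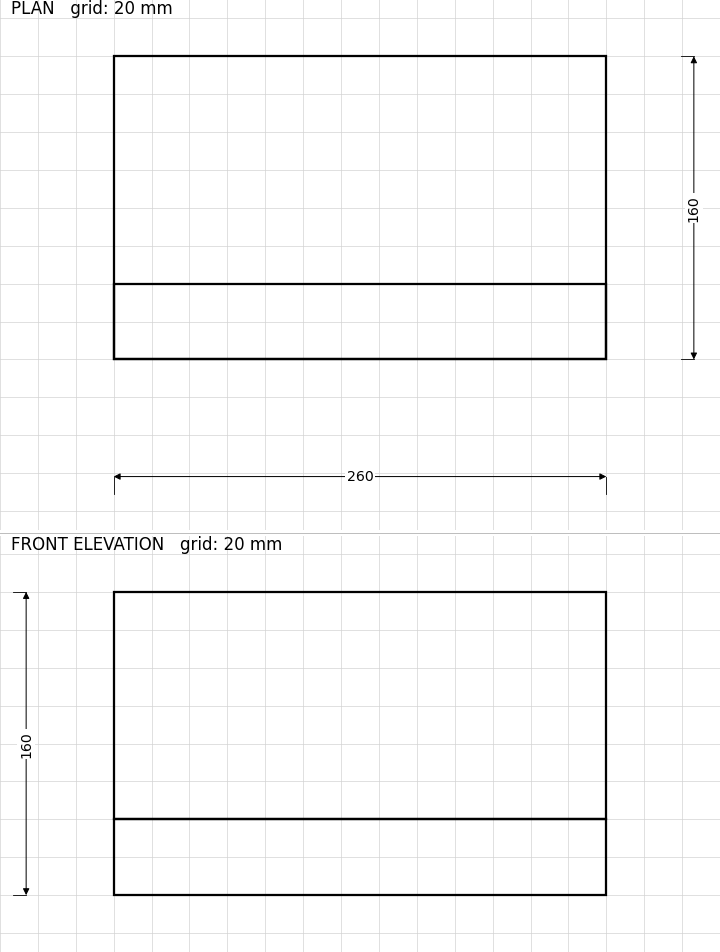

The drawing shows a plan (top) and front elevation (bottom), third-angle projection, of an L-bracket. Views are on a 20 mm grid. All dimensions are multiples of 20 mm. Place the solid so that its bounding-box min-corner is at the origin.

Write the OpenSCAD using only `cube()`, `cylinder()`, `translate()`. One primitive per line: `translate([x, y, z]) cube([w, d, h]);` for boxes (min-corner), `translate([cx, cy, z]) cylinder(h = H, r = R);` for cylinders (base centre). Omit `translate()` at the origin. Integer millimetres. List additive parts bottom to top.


cube([260, 160, 40]);
translate([0, 0, 40]) cube([260, 40, 120]);


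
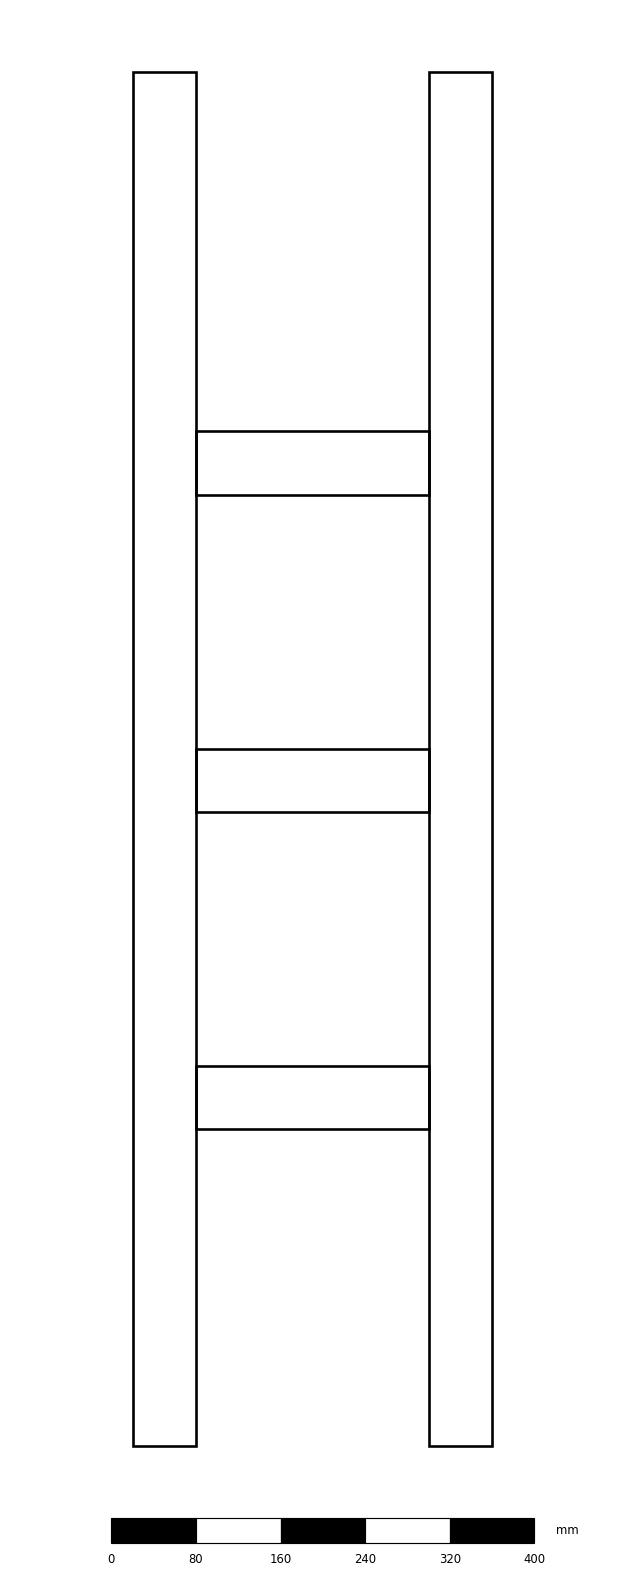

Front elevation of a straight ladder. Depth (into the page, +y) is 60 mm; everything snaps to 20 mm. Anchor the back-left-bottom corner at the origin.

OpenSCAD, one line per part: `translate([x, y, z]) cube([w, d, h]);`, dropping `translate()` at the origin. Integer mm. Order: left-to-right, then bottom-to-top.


cube([60, 60, 1300]);
translate([60, 0, 300]) cube([220, 60, 60]);
translate([60, 0, 600]) cube([220, 60, 60]);
translate([60, 0, 900]) cube([220, 60, 60]);
translate([280, 0, 0]) cube([60, 60, 1300]);


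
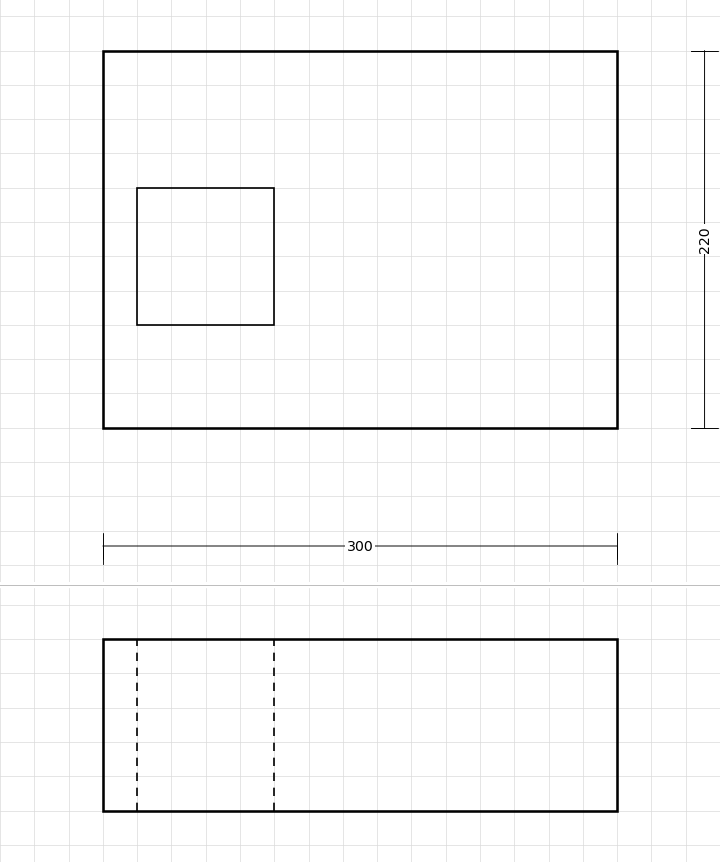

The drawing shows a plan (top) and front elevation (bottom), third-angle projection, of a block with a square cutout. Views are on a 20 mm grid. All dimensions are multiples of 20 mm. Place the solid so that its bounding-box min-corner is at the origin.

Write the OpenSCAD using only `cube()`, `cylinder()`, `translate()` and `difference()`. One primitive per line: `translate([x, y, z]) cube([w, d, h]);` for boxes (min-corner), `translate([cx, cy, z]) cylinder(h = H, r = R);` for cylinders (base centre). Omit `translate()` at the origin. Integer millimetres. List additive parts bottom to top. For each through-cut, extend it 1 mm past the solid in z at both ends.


difference() {
  cube([300, 220, 100]);
  translate([20, 60, -1]) cube([80, 80, 102]);
}


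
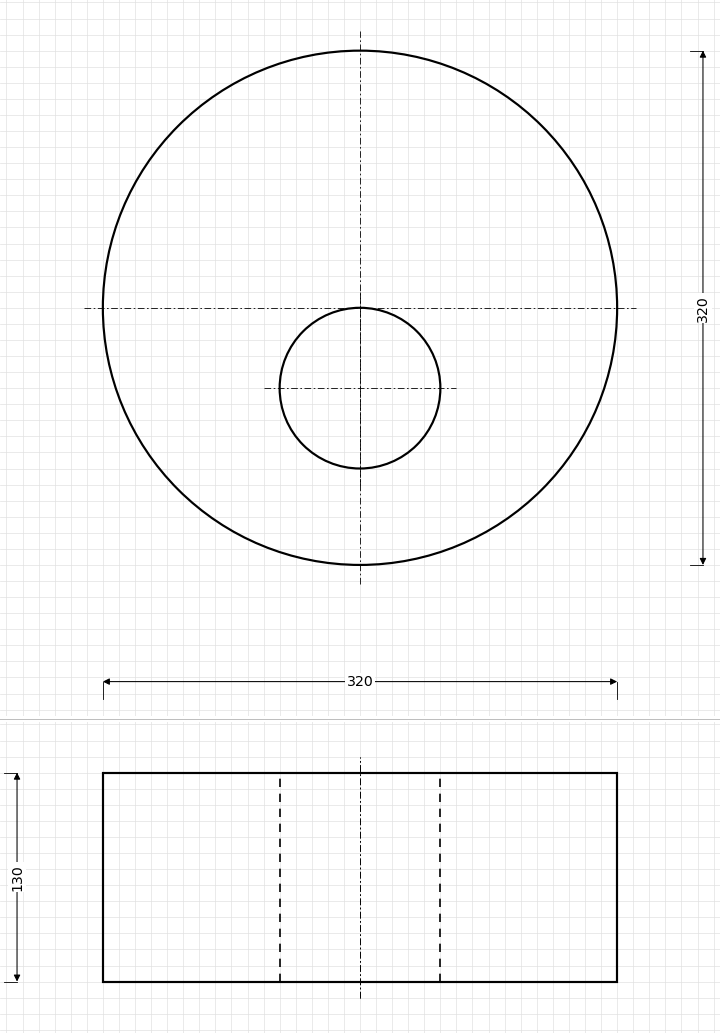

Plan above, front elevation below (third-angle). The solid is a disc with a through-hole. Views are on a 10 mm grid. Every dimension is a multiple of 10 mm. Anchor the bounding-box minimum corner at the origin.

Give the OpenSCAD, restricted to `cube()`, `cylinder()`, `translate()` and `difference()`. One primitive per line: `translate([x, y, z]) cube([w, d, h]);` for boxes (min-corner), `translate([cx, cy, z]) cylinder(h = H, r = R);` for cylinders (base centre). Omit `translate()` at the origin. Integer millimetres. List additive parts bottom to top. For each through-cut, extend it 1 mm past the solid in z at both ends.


difference() {
  translate([160, 160, 0]) cylinder(h = 130, r = 160);
  translate([160, 110, -1]) cylinder(h = 132, r = 50);
}


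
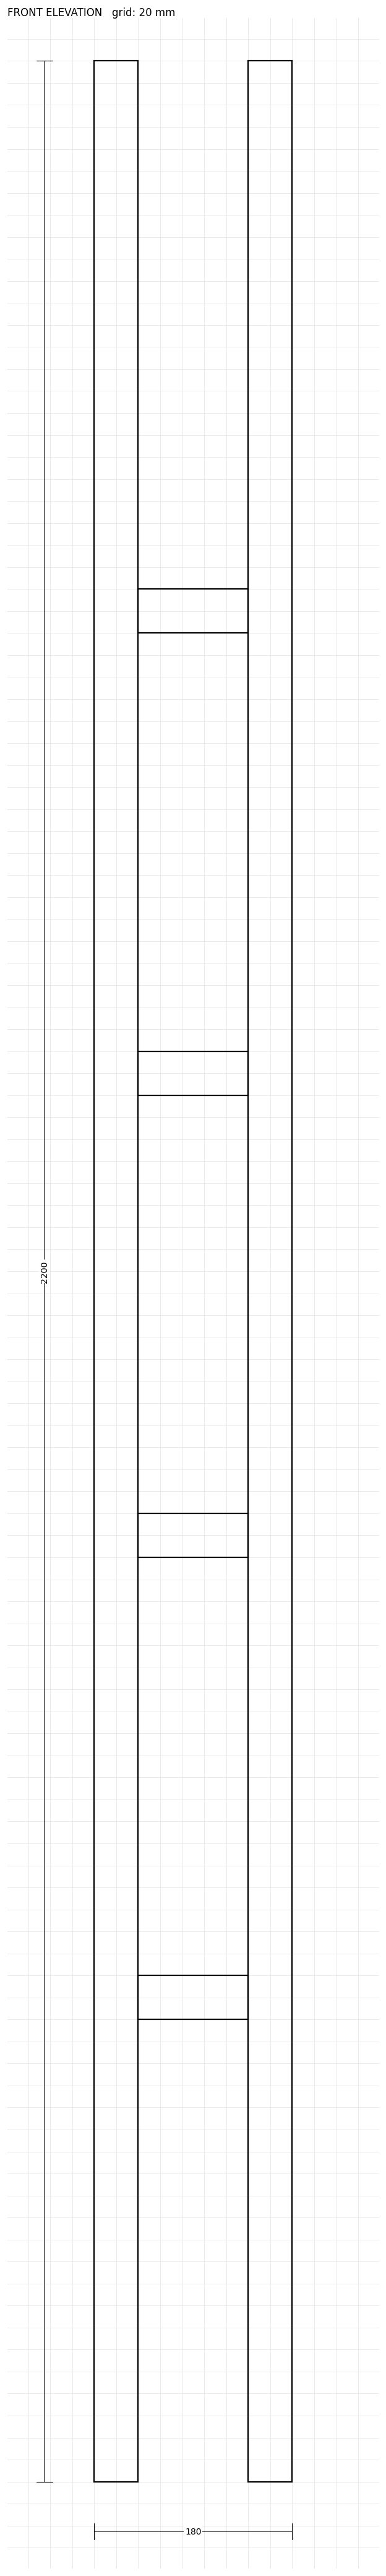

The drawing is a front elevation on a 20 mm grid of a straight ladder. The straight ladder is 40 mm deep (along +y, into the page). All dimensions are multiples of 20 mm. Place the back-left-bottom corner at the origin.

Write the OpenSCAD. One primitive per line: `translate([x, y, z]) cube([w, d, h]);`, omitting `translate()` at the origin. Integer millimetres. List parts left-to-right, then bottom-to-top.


cube([40, 40, 2200]);
translate([40, 0, 420]) cube([100, 40, 40]);
translate([40, 0, 840]) cube([100, 40, 40]);
translate([40, 0, 1260]) cube([100, 40, 40]);
translate([40, 0, 1680]) cube([100, 40, 40]);
translate([140, 0, 0]) cube([40, 40, 2200]);
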